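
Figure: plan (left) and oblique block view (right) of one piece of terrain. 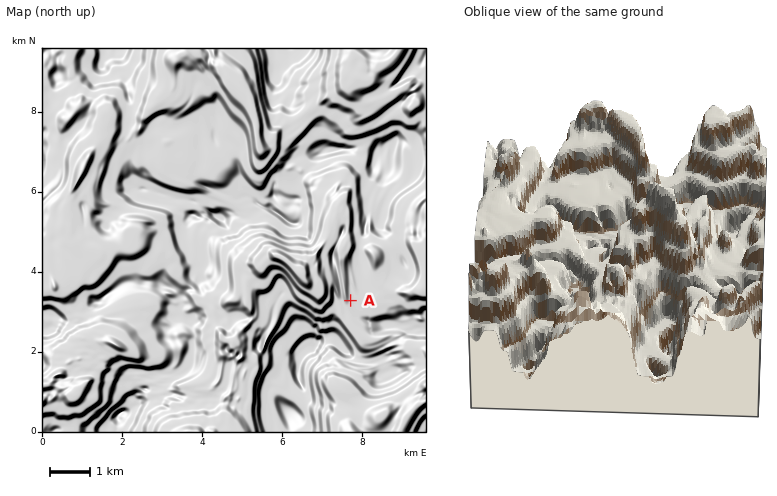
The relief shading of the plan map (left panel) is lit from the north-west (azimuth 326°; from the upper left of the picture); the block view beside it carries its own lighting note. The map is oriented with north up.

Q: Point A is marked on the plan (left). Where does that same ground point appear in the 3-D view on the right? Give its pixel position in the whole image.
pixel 706 268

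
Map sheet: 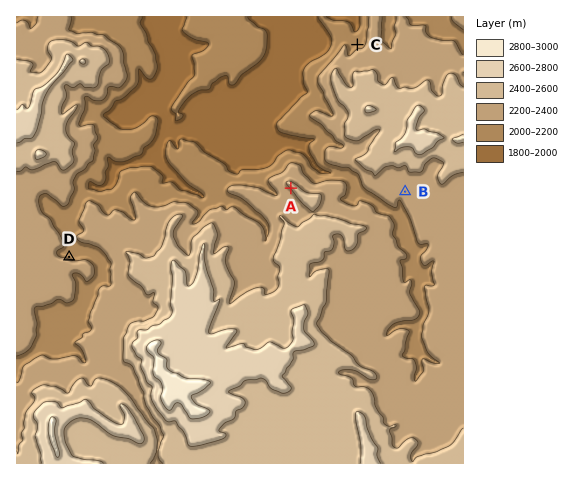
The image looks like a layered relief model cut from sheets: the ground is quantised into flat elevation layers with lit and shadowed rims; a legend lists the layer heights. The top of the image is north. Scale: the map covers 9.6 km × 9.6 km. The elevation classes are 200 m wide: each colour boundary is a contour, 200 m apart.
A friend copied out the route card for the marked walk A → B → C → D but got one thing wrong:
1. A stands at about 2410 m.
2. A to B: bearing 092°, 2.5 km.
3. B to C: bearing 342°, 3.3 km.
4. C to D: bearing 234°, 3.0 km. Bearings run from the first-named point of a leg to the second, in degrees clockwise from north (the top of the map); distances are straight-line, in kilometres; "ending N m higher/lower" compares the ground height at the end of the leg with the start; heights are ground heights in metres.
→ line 4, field distance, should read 7.7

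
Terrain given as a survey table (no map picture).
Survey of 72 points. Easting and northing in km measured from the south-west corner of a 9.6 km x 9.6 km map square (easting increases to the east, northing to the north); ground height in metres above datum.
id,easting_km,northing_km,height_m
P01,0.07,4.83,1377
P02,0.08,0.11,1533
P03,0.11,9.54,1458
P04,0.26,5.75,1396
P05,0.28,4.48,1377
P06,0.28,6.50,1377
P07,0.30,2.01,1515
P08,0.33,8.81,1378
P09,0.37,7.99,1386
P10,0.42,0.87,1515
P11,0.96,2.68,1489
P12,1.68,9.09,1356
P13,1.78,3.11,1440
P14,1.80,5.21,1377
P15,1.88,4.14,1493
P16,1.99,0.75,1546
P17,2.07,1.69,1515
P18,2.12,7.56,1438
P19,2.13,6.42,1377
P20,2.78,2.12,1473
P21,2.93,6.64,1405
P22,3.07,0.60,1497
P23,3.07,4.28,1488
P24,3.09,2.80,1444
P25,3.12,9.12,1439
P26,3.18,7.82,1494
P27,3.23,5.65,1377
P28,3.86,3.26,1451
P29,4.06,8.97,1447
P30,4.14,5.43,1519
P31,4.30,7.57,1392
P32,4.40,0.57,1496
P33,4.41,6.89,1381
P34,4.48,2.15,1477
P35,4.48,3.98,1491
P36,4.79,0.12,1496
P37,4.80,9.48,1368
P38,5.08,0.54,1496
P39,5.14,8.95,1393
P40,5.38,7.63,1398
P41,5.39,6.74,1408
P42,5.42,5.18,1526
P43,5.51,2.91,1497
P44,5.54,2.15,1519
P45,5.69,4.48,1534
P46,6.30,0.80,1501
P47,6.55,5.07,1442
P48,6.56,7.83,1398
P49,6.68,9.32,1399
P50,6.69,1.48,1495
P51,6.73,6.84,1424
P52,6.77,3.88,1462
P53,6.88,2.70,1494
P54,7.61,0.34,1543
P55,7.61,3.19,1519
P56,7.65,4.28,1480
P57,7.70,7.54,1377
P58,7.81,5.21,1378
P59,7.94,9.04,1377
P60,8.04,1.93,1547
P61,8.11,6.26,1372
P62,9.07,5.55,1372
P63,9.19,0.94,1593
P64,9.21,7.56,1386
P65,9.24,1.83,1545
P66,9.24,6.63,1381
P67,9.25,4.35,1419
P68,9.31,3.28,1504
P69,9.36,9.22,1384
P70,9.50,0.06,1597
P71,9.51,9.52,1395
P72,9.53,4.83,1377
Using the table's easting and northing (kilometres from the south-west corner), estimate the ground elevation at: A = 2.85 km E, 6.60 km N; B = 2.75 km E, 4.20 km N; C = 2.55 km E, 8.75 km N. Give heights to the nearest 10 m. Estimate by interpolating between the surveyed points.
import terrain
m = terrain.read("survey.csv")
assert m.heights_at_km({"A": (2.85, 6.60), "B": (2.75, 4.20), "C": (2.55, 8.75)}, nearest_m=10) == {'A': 1400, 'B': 1510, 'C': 1440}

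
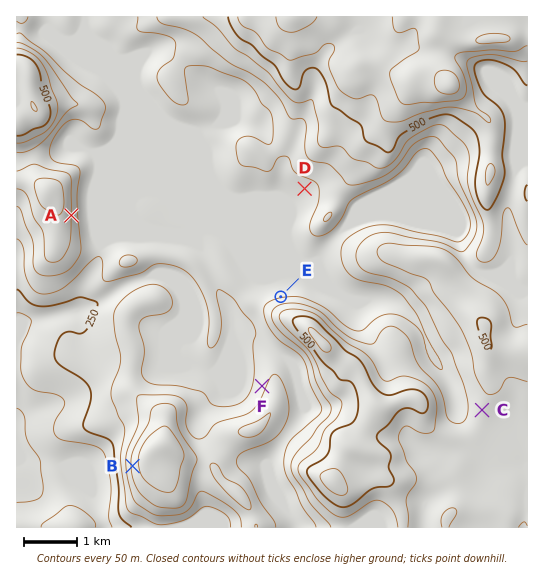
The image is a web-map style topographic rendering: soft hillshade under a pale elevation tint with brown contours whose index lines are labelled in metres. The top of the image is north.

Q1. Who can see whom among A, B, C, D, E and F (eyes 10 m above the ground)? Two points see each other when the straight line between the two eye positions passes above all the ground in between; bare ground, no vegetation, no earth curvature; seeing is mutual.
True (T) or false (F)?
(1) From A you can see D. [T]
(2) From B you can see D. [F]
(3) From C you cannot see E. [T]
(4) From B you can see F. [F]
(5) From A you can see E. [T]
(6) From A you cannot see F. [F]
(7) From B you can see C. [F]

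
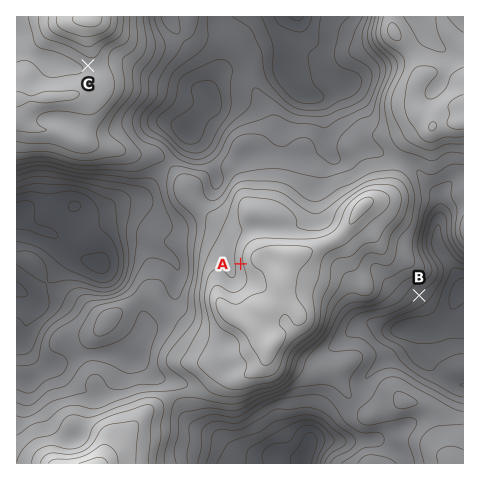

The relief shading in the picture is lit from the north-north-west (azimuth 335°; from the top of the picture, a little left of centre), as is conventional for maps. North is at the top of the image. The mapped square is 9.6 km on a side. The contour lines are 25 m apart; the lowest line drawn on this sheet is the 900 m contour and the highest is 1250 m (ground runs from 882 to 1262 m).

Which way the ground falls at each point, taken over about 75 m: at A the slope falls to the W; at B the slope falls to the SE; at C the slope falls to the SW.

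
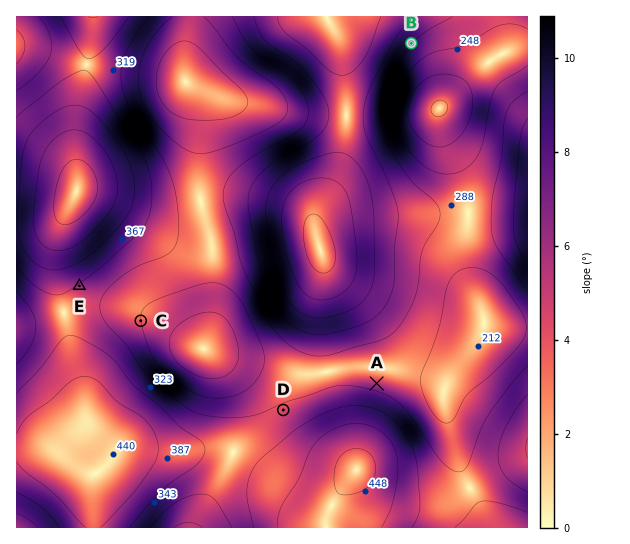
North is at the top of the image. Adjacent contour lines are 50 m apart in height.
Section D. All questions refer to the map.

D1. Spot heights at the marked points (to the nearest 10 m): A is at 280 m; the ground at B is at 300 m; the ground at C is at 250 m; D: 310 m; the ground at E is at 350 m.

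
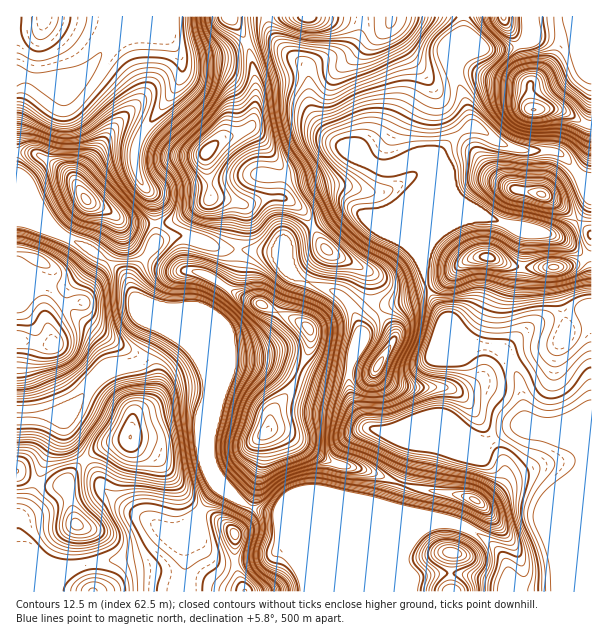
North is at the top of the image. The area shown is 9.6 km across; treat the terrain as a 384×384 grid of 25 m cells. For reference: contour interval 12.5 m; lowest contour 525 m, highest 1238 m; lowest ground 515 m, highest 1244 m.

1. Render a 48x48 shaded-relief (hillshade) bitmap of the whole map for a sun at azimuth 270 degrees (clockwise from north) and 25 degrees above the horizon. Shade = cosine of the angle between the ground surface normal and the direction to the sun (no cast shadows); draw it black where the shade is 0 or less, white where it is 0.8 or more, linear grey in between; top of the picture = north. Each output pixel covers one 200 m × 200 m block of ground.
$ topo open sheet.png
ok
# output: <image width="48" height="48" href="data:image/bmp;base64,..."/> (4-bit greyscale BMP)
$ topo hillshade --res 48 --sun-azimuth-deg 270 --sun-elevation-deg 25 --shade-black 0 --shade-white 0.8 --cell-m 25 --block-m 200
<image width="48" height="48" href="data:image/bmp;base64,Qk32BAAAAAAAAHYAAAAoAAAAMAAAADAAAAABAAQAAAAAAIAEAAATCwAAEwsAABAAAAAAAAAAAAAAABEREQAiIiIAMzMzAERERABVVVUAZmZmAHd3dwCIiIgAmZmZAKqqqgC7u7sAzMzMAN3d3QDu7u4A////AIiJqYdlZ3iJmpURFHiIiIiKunQ0aHVoiIiImYd2Z3iJmXEDRoiIiIiKunVEaHVoiIiIiIh2d3iImUAFd4iIiIiruoYzaGRoiImZh3dmZ3iIqkAFeIiIiIibynQ0d0R4iImqmGVFZ4iJu0AEeIiIiIiKqWVodDV4iJmrp1RFeIiJuUADeIiIiIiIiImoQTaIiJmrllRWeIh5hTMUeIiIiIiIiaulAEeIiJmphVZniIdlRXgyaIiIiJmZmaphAleIiIiZdVeIiIYxSMswJoiZmZmZiIYxNVZ4iGeZdWiYiHMBfNxQA2iYh3ZmZlVFdmZ3iGaJh4mpiGEDvuuEIjaHVDNFZmZ5h3d3eGZomqqYd1AF3/uHZBAkMzRnd4iJh3d3eHdnrMuYdkAG3/yHZQABNFeIiIiId3iIiId3nMyodjAGz/2nZAAANniIiIiHZ4iIiIiImsy5dSAWv/63UwAANnZniJmGZ4iIiIh4ib3JdSAmnv+4YxABV2RFeJh2Z4mHd3dneKu5hjE1jf7KdBAEh1M0Z3Znd4mHd2ZmVomZh0M1iu7cpiAGyTAUZ2Z3d5mHdndlRGiImGRGic7tyTAF3DACV4iHeJmHdoiGMkeIh1RXic7tylADvXAAWIiIiZmHd4iHQ0ZmZVZ4ic7cy3ABjMMAOIiIiZmYd4iHVFQ0VniIid7cy3AAa8cAB4iYiJmYd4mGZlITeIiIi+7LqVABeqcQBYmYh4mYd5mHd0AEiIiIve6odTEViXUgBYmZh3iId5iHhzAFiZeKzdtzNDRomHUhRneJmHd2Z4iHdkEmq6iKqYhSNneJmGMCmmV5mIdlVYiHVENIvMuYZXdUaZmIh0EEvaZ4iJmFRJh0M1eIm8qGZ3dmirqHVCEmvtqXZomGVnZDRpqWaKl3iIdnm8ljIjRorMuWNHh4qkRWiauUR5mJmYdWm7cwE2eIirqFRHic3HeKuppzJpmpiIdFmoQANoiIiImHeImruoit24dBJ6zKd4ZWiFACaIiIiIiKqZmHZYnO2mQQKN/rdndndSAUd3eIiIm8yplSI4reyEEAW+/rdmd4YxE2d3d4iJve2pcwNavdpSACnN7adVeIYxJGZ4iIiKzduHZCV7u7hCEVzt7aZFaHUQJGeIiIiKy6hndmirp3ZkMlz+7aZVZ1EBNXiIiIiaqXd4mKzJZFeIU1rd3bl2ZRACRoiIiIiJmImpiKzGRGiqhUe83duIcwAkVniJmIh3iL3JZoq1VXmrqGWLzd2ocgBGZmeImZh2eu/qdWZmZ4iruoZovO65ggFXh2Z4iZh2jP/7dUM3eIiaqpdmnO7KkwJYl2Z3iJh3nP/qZDNIiIiJqph2i+/bkxNomHZneIdnrO/qUiVoiIiImZh3i+/ckyRoqYdmd3Zoq97ZUjZ4iIiIiZiIi+7cgiV4mZh2ZmVomb3JdmeJiHd4iIiIne7LYkeIiJmHZURoibypmYeJmHd3iIiIrv64VGmYd3iYdTRXi9t3moiJmHd3iIiIv/6mRpqXVWeZdkRWnNlWmoiA=="/>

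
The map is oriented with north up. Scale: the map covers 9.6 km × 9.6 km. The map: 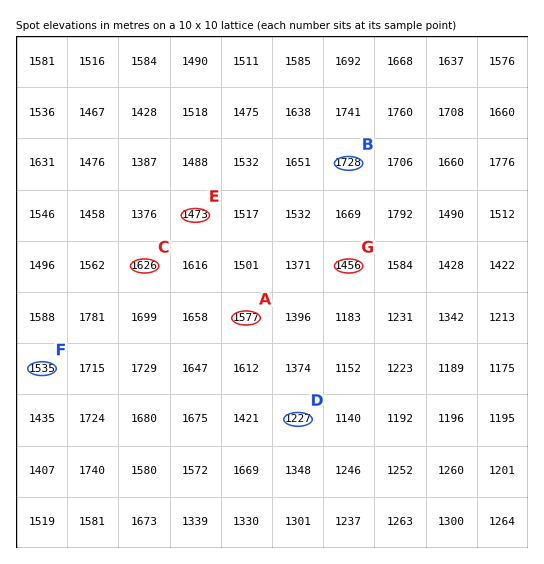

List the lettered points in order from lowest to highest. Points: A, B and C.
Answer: A C B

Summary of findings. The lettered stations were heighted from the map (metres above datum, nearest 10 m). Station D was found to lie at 1230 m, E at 1470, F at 1530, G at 1460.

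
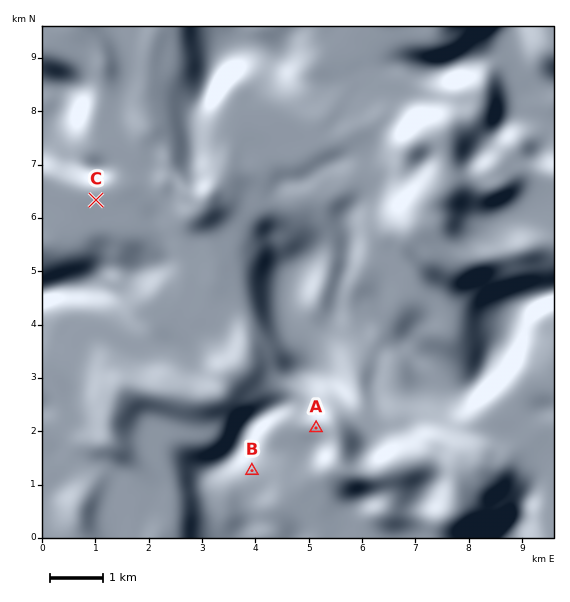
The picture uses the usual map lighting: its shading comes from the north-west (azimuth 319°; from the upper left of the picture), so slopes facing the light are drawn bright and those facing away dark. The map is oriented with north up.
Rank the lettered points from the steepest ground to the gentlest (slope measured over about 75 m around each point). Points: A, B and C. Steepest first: A B C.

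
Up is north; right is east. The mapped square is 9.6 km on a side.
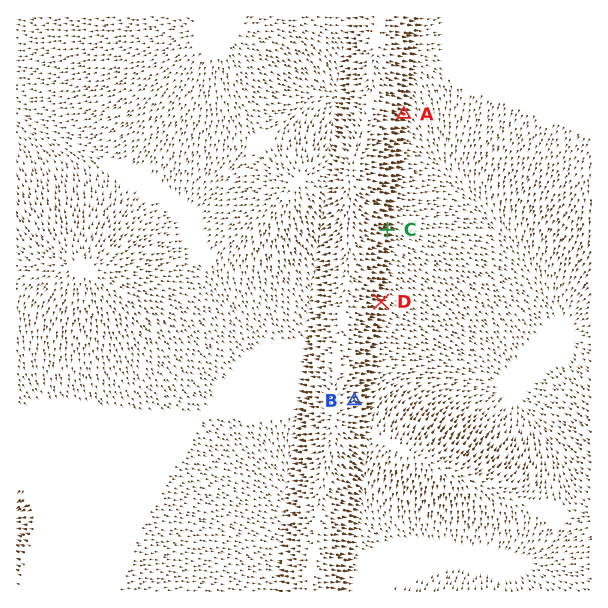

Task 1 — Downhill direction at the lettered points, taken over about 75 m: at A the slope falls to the E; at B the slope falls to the E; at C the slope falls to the E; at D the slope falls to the E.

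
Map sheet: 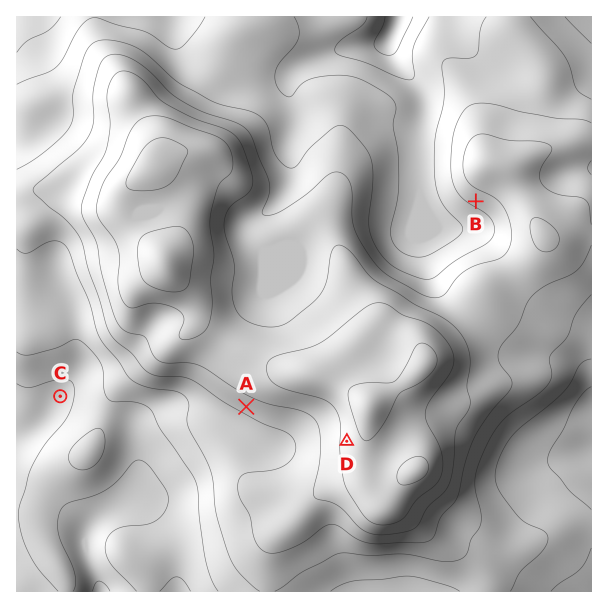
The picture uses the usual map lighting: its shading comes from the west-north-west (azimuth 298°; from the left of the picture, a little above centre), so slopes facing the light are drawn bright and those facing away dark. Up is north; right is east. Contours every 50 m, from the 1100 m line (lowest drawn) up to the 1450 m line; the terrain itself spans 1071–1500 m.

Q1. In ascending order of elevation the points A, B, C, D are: C B A D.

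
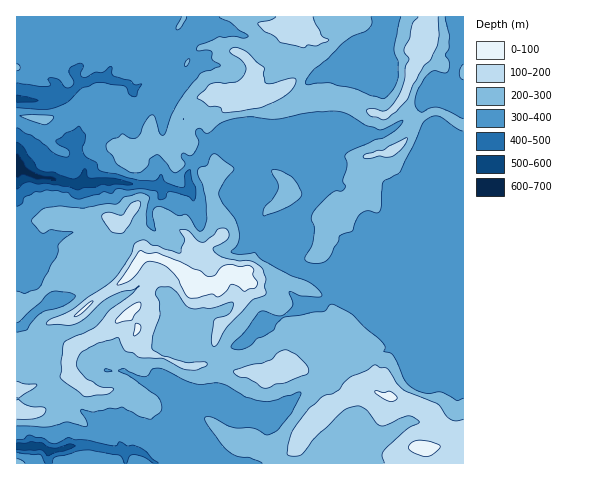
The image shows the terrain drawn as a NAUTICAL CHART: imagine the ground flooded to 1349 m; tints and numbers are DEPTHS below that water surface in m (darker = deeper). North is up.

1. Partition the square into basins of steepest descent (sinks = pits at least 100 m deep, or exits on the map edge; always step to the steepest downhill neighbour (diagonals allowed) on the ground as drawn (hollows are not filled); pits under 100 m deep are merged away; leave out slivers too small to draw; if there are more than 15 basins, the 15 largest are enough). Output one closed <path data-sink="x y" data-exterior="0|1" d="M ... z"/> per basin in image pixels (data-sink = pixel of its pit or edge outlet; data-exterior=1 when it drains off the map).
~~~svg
<path data-sink="17 167" data-exterior="1" d="M463 16l-225 0 7 6 13 1 12 5 9 0 8 6-6 8-4 15-8 9-13 5-12-16-8-4-9 0-9-6-10 0-9 4-11 13 8 5 11 16 9 7-17 8-9 7-11 26-11 16-8 0-9-4-10 7-12-1-6 6-9-8-1-13-5-11-7-10 1-14-3-1-14-2-19 14-17 9-32-4-1 297 17 2 22-10 12 0 15-18-11-10-3-6 0-8 6-16 27-13 26-18 10 11-1 9 9 17 22 6 16 8 34-2 22 9 19-1 9 2 30-6 9 4 11 12 11 22-8 10-17 14-3 5-3 13 7 11 1 5 158 0z"/><path data-sink="32 446" data-exterior="0" d="M127 315l-26 18-27 13-6 16 0 8 3 6 11 10-15 18-12 0-22 10-17-1 1 51 287-1 0-4-7-11 3-13 3-5 17-14 8-10-11-22-11-12-9-4-30 6-9-2-19 1-22-9-34 2-16-8-22-6-9-17 1-9z"/><path data-sink="17 99" data-exterior="1" d="M237 16l-52 0-9 16-25 24-17-3-11-11-8-3-9 5-23-2-12 10-10 1-9 9-18-3-13 3-5 6 0 47 20 4 13 0 17-9 19-14 14 2 3 1-1 14 7 10 5 11 1 13 9 8 6-6 16 0 6-6 9 4 8 0 11-16 11-26 9-7 17-8-9-7-7-12-12-9 11-13 9-4 10 0 9 6 9 0 8 4 12 16 13-5 8-9 4-15 6-8-8-6-9 0-12-5-13-1z"/>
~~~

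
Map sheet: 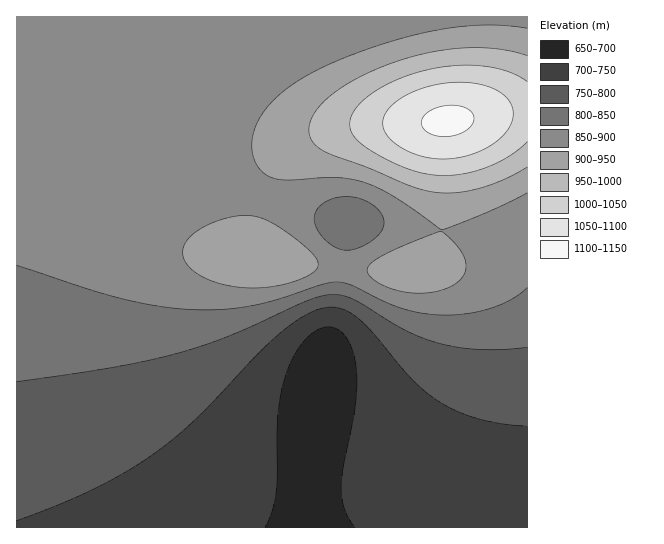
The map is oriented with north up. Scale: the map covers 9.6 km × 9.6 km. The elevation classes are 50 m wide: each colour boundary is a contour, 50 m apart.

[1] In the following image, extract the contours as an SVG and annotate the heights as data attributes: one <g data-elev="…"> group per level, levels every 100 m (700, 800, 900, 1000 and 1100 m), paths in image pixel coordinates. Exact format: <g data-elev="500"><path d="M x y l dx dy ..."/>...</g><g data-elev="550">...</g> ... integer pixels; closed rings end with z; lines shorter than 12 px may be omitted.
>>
<g data-elev="700"><path d="M265 527l7-17 4-17 2-76 3-22 4-18 8-20 11-16 13-11 12-3 9 2 8 8 6 13 4 16 1 17-1 20-13 64-2 20 3 22 11 18"/></g><g data-elev="800"><path d="M17 382l97-15 64-14 53-18 78-35 21-5 11 0 12 4 52 31 17 8 17 5 20 4 22 3 22-1 24-2"/></g><g data-elev="900"><path d="M409 293l17 0 16-3 13-6 9-9 2-9-3-11-8-11-13-12-15 4-36 15-17 10-6 6 0 7 9 8 14 7z"/><path d="M240 287l26 0 27-5 20-9 5-6 0-5-8-11-20-16-19-13-16-6-14 0-18 3-18 7-13 9-7 8-2 8 1 8 5 8 9 7 13 7z"/><path d="M527 28l-40-3-45 4-51 12-53 19-37 19-27 20-9 11-7 12-5 12-1 11 1 10 4 10 5 7 8 5 17 3 51-2 25 4 15 6 16 9 48 33 45-18 40-19"/></g><g data-elev="1000"><path d="M527 82l-18-10-26-6-28 0-29 4-29 10-26 14-16 16-4 8-1 7 1 6 4 7 19 15 33 16 28 6 24-1 26-6 23-11 19-15"/></g><g data-elev="1100"><path d="M435 135l15 1 15-5 8-8 1-5-1-4-7-6-11-3-12 1-12 4-8 7-2 6 4 7z"/></g>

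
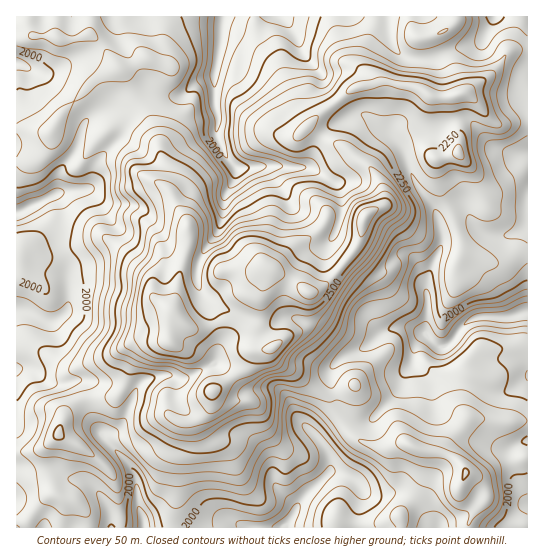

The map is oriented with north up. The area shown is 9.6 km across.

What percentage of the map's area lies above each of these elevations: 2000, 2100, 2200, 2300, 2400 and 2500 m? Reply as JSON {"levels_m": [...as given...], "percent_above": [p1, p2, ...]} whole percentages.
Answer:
{"levels_m": [2000, 2100, 2200, 2300, 2400, 2500], "percent_above": [84, 55, 32, 19, 12, 6]}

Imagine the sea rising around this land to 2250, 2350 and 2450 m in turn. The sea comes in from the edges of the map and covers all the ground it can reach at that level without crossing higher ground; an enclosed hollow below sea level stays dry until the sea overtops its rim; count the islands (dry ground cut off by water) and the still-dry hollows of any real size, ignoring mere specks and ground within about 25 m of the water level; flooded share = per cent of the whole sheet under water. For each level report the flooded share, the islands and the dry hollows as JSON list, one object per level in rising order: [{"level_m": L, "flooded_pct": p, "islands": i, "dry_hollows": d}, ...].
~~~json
[{"level_m": 2250, "flooded_pct": 76, "islands": 2, "dry_hollows": 0}, {"level_m": 2350, "flooded_pct": 85, "islands": 1, "dry_hollows": 0}, {"level_m": 2450, "flooded_pct": 91, "islands": 1, "dry_hollows": 0}]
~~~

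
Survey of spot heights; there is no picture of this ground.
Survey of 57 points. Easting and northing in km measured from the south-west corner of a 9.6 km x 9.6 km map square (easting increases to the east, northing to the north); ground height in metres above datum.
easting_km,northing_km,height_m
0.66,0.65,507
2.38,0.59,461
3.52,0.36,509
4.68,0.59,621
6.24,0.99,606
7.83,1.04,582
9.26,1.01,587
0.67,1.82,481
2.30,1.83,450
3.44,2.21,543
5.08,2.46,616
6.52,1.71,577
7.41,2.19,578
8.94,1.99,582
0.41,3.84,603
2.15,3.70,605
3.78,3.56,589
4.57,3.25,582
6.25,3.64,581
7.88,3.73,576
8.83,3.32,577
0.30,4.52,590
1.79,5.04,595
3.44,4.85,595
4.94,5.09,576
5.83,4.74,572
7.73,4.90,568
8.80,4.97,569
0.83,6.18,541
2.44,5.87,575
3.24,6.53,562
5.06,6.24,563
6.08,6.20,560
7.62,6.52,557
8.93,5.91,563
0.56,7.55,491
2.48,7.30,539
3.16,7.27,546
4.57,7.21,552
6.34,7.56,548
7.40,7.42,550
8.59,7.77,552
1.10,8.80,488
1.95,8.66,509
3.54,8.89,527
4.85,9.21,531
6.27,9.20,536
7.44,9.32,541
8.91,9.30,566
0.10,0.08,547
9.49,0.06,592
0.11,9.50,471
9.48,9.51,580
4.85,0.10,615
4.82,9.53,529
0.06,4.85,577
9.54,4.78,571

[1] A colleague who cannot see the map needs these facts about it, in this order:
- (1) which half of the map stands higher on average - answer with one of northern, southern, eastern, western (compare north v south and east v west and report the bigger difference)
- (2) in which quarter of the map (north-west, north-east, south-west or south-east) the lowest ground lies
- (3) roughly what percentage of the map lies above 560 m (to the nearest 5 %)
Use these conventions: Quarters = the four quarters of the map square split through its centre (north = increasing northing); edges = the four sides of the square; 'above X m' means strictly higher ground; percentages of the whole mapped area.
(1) On average the eastern half of the map is the higher ground.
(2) The lowest ground is in the south-west quarter.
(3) Ground above 560 m makes up about 55 % of the sheet.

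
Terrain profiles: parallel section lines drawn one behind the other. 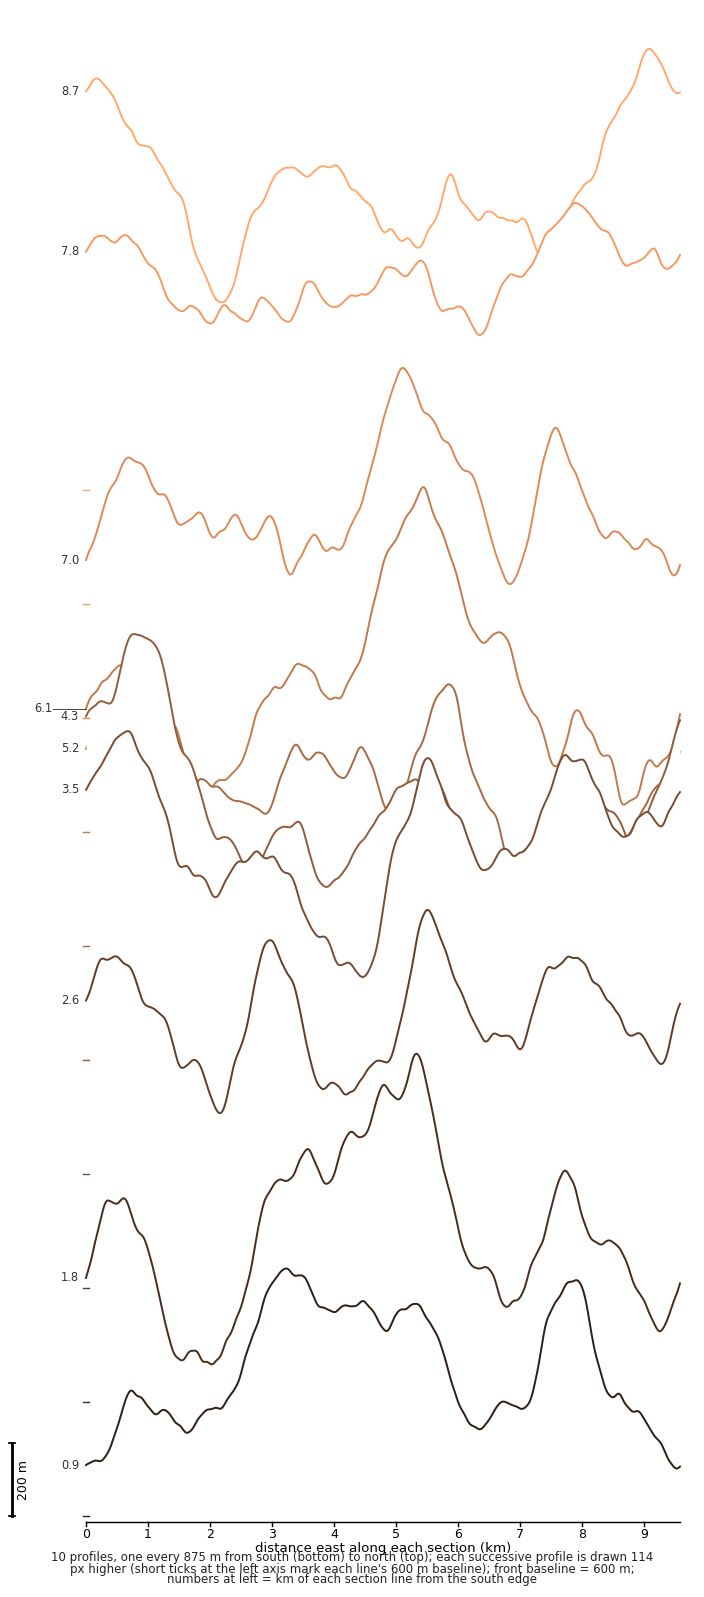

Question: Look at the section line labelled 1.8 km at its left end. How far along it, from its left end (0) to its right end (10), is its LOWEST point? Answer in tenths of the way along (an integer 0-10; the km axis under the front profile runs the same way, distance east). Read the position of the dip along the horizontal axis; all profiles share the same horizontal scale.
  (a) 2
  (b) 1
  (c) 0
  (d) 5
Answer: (a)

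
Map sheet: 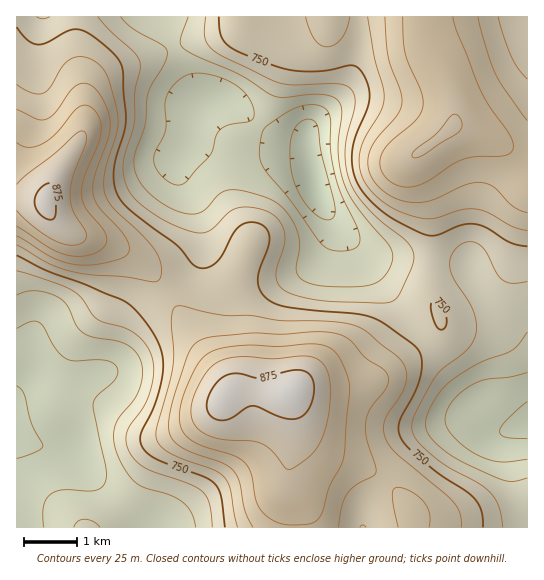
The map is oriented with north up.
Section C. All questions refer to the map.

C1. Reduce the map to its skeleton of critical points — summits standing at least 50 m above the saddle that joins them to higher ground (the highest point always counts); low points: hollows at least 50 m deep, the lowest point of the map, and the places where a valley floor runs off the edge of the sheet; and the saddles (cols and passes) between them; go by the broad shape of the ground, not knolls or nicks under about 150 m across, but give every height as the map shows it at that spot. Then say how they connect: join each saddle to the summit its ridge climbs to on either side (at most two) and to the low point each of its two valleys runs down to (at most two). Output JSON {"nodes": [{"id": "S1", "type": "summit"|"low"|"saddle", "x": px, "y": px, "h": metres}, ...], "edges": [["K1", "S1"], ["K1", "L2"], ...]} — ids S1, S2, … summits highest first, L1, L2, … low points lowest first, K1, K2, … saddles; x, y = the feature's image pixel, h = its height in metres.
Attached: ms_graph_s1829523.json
{"nodes": [
{"id": "S1", "type": "summit", "x": 290, "y": 391, "h": 891},
{"id": "S2", "type": "summit", "x": 46, "y": 202, "h": 881},
{"id": "S3", "type": "summit", "x": 450, "y": 129, "h": 852},
{"id": "L1", "type": "low", "x": 314, "y": 183, "h": 629},
{"id": "L2", "type": "low", "x": 17, "y": 426, "h": 644},
{"id": "L3", "type": "low", "x": 526, "y": 423, "h": 644},
{"id": "L4", "type": "low", "x": 527, "y": 18, "h": 755},
{"id": "K1", "type": "saddle", "x": 527, "y": 157, "h": 818},
{"id": "K2", "type": "saddle", "x": 166, "y": 293, "h": 773},
{"id": "K3", "type": "saddle", "x": 431, "y": 261, "h": 735},
{"id": "K4", "type": "saddle", "x": 174, "y": 47, "h": 699}],
"edges": [["K1", "S3"], ["K1", "L3"], ["K1", "L4"], ["K2", "S1"], ["K2", "S2"], ["K2", "L1"], ["K2", "L2"], ["K3", "S1"], ["K3", "S3"], ["K3", "L1"], ["K3", "L3"], ["K4", "S2"], ["K4", "S3"], ["K4", "L1"]]}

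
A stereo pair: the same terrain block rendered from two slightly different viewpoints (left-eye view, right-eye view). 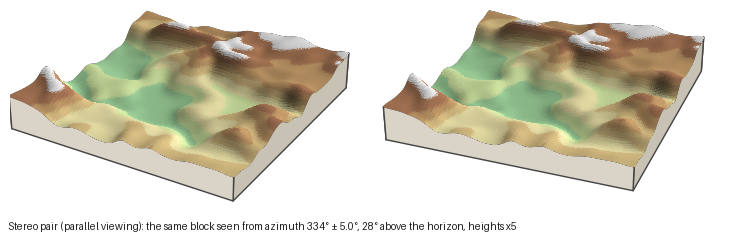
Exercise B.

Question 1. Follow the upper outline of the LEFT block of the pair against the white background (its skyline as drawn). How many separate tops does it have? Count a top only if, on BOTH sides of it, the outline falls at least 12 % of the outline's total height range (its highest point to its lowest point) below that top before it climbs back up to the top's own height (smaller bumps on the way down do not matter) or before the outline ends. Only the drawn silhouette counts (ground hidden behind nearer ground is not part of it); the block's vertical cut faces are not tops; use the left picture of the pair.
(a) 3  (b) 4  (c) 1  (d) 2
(d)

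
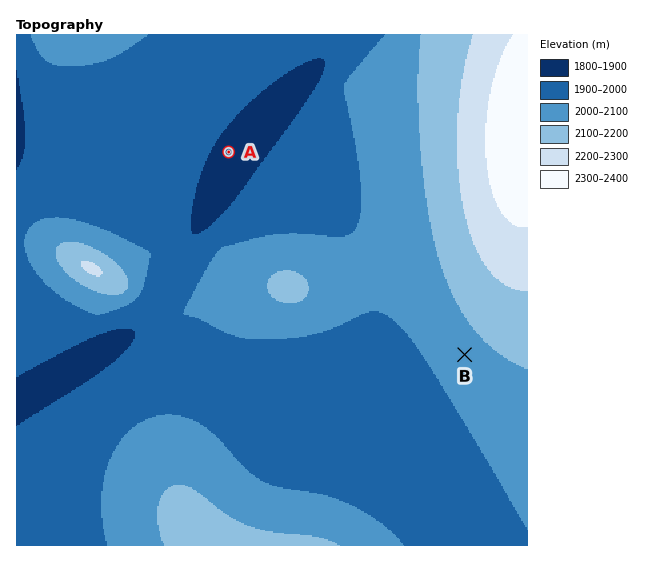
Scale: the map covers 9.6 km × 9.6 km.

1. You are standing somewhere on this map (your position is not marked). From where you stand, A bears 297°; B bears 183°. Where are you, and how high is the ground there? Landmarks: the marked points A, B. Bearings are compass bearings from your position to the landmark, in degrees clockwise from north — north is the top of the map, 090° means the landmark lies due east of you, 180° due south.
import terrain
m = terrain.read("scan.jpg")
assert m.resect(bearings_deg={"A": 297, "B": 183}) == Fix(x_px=469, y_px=274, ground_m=2150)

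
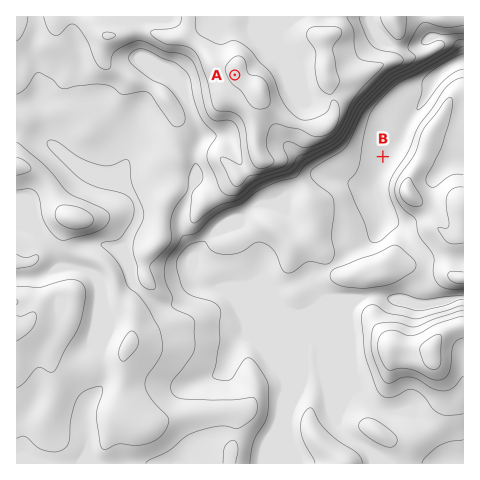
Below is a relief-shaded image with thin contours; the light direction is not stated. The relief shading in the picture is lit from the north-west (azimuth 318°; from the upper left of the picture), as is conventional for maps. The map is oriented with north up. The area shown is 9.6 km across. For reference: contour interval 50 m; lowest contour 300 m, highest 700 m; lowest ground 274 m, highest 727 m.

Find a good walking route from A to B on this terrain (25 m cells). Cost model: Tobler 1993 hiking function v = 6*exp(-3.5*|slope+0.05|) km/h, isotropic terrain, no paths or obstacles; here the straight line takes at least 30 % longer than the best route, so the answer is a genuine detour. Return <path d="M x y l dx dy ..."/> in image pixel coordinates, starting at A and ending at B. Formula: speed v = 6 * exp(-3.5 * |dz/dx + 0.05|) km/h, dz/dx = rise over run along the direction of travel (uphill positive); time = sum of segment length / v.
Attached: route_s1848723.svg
<path d="M235 75l16 31 13 13 7 4 28 28 5 2 40 0 7 4 32 0"/>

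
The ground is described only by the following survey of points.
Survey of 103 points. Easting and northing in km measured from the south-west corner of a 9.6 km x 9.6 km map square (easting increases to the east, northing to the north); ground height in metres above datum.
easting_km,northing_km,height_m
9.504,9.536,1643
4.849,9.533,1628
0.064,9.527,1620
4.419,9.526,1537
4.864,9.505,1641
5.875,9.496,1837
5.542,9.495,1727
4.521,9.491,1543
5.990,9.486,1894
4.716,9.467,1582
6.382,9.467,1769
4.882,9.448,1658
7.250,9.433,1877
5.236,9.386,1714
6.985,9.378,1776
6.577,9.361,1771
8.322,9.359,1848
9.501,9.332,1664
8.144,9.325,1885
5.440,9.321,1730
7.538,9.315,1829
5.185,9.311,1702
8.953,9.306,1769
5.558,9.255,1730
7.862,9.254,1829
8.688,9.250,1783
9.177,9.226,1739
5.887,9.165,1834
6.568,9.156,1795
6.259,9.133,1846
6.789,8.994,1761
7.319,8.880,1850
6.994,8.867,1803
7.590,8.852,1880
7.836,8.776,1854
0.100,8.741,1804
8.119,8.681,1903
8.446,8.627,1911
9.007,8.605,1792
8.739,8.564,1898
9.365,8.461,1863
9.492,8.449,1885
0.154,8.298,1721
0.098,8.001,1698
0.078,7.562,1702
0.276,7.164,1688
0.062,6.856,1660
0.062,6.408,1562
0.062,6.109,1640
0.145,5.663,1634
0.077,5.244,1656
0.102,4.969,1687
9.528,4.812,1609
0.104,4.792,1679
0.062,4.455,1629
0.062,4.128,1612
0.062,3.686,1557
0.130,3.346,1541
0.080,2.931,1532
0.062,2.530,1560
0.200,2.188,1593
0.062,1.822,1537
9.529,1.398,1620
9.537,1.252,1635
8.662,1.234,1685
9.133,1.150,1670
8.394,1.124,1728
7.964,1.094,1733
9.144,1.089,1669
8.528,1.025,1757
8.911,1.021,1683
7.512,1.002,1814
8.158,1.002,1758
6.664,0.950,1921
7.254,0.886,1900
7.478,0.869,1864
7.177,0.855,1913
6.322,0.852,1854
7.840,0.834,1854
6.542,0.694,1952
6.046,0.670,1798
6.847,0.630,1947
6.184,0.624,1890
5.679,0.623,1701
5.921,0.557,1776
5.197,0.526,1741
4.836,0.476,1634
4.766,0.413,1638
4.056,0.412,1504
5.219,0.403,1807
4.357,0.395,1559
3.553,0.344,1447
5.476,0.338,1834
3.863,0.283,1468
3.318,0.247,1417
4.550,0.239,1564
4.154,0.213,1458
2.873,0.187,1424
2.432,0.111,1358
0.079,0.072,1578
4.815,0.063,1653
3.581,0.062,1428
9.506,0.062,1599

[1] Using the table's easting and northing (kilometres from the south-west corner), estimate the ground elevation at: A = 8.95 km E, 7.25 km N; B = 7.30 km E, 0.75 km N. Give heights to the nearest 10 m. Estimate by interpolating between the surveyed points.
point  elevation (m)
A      1820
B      1890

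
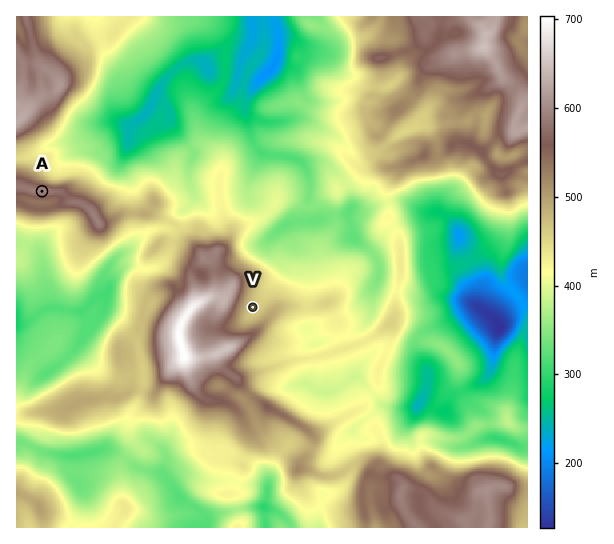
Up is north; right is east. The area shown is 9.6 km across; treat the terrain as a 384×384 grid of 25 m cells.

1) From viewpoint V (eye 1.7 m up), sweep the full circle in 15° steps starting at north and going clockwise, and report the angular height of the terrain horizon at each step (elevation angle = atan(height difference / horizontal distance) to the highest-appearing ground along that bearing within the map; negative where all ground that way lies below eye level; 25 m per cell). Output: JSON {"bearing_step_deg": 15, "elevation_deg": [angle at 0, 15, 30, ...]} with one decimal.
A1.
{"bearing_step_deg": 15, "elevation_deg": [3.3, -0.2, 1.0, 1.3, 1.0, 0.3, 2.4, 3.6, 4.7, 5.9, 7.4, 9.3, 10.4, 11.1, 12.0, 8.9, 9.1, 12.9, 17.0, 18.9, 18.9, 17.4, 13.2, 6.8]}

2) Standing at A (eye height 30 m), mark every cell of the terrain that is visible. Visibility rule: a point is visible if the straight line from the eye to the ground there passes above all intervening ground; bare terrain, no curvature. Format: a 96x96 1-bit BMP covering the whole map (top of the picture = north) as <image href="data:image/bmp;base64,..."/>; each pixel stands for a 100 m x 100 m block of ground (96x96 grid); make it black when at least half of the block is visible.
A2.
<image width="96" height="96" href="data:image/bmp;base64,Qk2+BAAAAAAAAD4AAAAoAAAAYAAAAGAAAAABAAEAAAAAAIAEAAATCwAAEwsAAAIAAAAAAAAA////AAAAAAAAAfAAAAAAAAAAAAAAAHAAAAAAAAAAAAACADAAAAAAAAAAAAAPgDwAAAAAAAAAAAAfgBwAAAAAAAAAAAA/AAAAAAAAAAAAAAD/AAAAAAAAAAAAAAD+AAAAAAAAAAAAAAD8AAAAAAAAAAAAAADgAAAAAAAAAAAAAADAAAAAAAAAAAAAAACAAAAAAAAAAAAAAAAAAAAAAAAAAAAAAAAAAAAAAAAAAAAAAAAAAAAAAAAAAAAAAAAAAAAAAAAAAAAAAAAAAAAAAAAAAAAAAAAAAAAAAAAAAAAAAAAAAAAAAAAAAAAAAAAAAAAAAAAAAAAAAAAAAAAAAAAAAAAAAAD/gAAAAAAAAAAAAAD/4AAAAAAAAAAAAAD/+ACAAAAAAAAAAAD///DAAAAAAAAAAAD///3AAAAAAAAAAAD////gAAAAAAAAAAD////gAAAAAAAAAAD////wAAAAAAAAAAD///f4AAAAAAAAAAD////8AAAAAAAAAAD////+AAAAAAAAAAD/////AAAAAAAAAAD////+AAAAAAAAAAD////+AAAAAAAAAAD////+AAAAAAAAAAD////+AAAAAAAAAAD////+AAAAAAAAAAD////+AAAAAAAAAAD/////AAAAAAAAAAD/////gAAAAAAAAAD/4D//gAAAAAAAAAD/4D//4AAAAAAAAAD/4B//+gAAAAAAAAD/4B///wAAAAAAAAD/4B///4AAAAEAAAD/4A//n4AAAAMAAAD/8A8BjQAAAAMAAAD/8AABgAAAAAMAAAD/+AAA4AAAB4cAAAD/+AAA4AAAB48AAADB/AAA/AAAB/8AAAAB/gAA/AAAAf8AAAAA/AAA/gAAAP8AAAAAfAAAfwAAYP8AAAAAPgAAf4AAcP8AAAAAHwAA84AAef4AAAgADwAA54gAGfwAAHgADgAAP74AGfwAAPgeDgHABw8AEf4AA/j//AHgBgeAGHwAB/D/+APADgfAOHwAB/D/+A/AHgfAeHwAB/D/gA/APgfAef4AB/D5wA/AfgPA+/4AB/D9/A/u/gPA//8AB+D//g/+/gHA//8AB/D//g/+/gBB///AA8B//k/+fwAD///gA4H//8f/fwAD///4AwD//8f//wAP///4DwD//8P//wB////4zAD//8P//wH///H4+Bj//4f//wP///Az4Dz//4f//wf///gD4Dz//4///gf///wB5Hz//////g////4D5nx/////4A////8B8Hw/////wA////8A+H4f////wD////8AfD4P////wH/////Afz4D/////m///+fwf74B/////mf///Hwf/4AP///xiP////w//ACB///xzP///7//+ACB///hzv//////+AABf//3z///////8AAAP///x////n//8AAAP///x5///B/74AAAP///55//+A/zwAAAP///95///AdzwAAAP///95///44jwAAAP///85////4DwAAAP///45////4DwAAAH///wf/f//8PgAAAH///wf+f//4PAA="/>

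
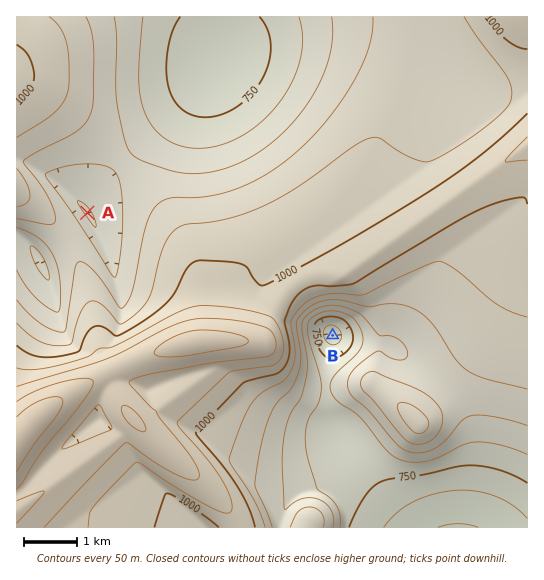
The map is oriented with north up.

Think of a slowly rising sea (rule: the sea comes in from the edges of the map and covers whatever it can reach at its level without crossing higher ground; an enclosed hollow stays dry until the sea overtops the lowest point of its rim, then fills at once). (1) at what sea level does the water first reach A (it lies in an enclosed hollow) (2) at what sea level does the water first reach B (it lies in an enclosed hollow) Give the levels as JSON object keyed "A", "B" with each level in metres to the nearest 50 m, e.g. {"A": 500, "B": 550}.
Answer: {"A": 850, "B": 800}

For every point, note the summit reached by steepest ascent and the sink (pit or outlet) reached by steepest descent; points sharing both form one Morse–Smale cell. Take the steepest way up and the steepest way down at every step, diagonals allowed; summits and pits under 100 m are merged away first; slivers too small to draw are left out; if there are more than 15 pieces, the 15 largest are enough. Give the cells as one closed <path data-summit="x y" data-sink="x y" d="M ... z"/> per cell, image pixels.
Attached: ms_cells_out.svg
<path data-summit="17 442" data-sink="218 58" d="M518 16l-297 0-2 39-10 18-37 44-45 40-43 46-1 3 10 17-54 36-13-18-7-4-3 1 0 201 26-26 28-20 69-34 35-12 24-6 60-1 23-43 17-16 23-8 22 2 182-126 3-3 0-127z"/><path data-summit="17 442" data-sink="458 527" d="M527 147l-170 118 15 21 9 21 2 28-10 40 2 12-2-3-14 0-40 4-21-4-8-4-13-13-9-17-7-7-6-2-57 0-52 15-28 12-48 25-28 20-26 28 0 86 511 1z"/><path data-summit="17 78" data-sink="218 58" d="M219 16l-203 1 0 220 10 4 13 18 54-36-10-17 1-3 43-46 45-40 31-35 16-27z"/><path data-summit="17 442" data-sink="333 335" d="M358 265l-15 10-22-2-15 4-13 8-17 20-15 32-5 5 5 1 7 7 9 17 13 13 12 5 17 3 54-5 0-8 10-40-2-28-9-21z"/>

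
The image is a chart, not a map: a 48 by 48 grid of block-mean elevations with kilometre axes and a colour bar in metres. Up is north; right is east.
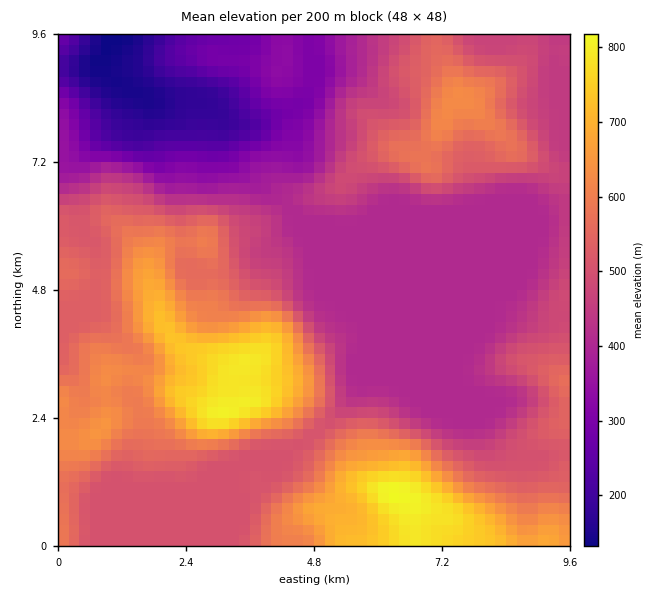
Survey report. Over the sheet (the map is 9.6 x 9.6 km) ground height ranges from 130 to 820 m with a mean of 490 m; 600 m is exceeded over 19.1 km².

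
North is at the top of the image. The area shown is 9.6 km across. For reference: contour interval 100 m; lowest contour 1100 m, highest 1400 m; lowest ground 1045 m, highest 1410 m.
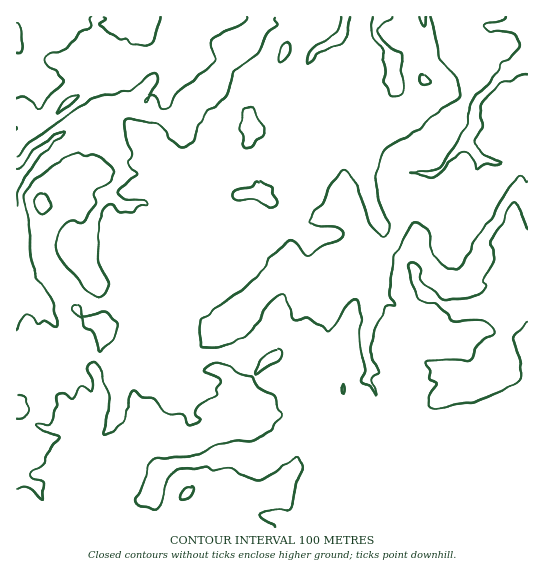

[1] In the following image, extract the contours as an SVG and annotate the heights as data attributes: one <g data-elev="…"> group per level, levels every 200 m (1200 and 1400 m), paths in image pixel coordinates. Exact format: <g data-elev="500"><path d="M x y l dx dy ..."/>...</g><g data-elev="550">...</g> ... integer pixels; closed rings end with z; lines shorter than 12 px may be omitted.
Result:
<g data-elev="1200"><path d="M527 181l-1 1-4-5-3-1-7 7-12 19-7 15-19 24-4 12-5 5-3 7-5 4-10-1-8-5-5-9-4-9 0-11-3-4-10-7-3-1-3 3-4 9-13 21-5 38 1 4 6 8-7 1-4 3-11 21-3 13 2 16 6 12-1 3-6 3-1 2 5 11-1 6-6-9-7-4-1-2 4-11-5-27 0-13 2-11-3-14-4-4-6 3-14 20-8 8-5-5-15-9-13 3-8-26-3-2-2 1-10 8-16 25-10 10-27 11-10 1-5-2-3-17 1-11 6-3 8-9 14-7 14-11 12-11 15-20 17-16 4-2 6 2 8 13 4 1 14-11 15-4 4-3 0-5-5-6-23-1-5-3 5-10 9-11 7-17 12-15 3 0 2 2 7 11 16 42 11 11 4 0 3-2 1-9-10-24-4-20 1-6 3-6 4-15 7-8 29-17 21-20 15-8 5-6 0-9-3-7-18-21-5-31-3-10"/><path d="M17 156l2-2 15-15 57-40 39-9 16-13 7-4 3 1 1 7-7 14 5 1 6 13 6 0 3-3 7-13 38-31 1-4-5-11 3-9 10-7 18-7 5-5 0-2"/><path d="M144 102l3-1 2-5-5 3z"/><path d="M17 52l4 1 2-6-2-20-2-3-2-2"/><path d="M90 17l-2 2 3 6-2 4-12 5-3 6-8 9-8 4-8 1-5 4 0 3 3 5 9 4 6 9 1 3-2 3-11 9-12 14-2 0-4-6-7-5-4-1-5 2"/><path d="M160 17l-7 24-4 4-6 1-12-2-5-6-7 1-14-9-5-5 6-6 1-1-2-1"/><path d="M275 17l0 2 2 4 0 3-9 8-12 20-10 10-12 7-7 24-4 5-20 17-6 10-2 11-2 4-8 4-4 1-12-8-4-9-8-6-27-6-5 3-1 5 1 11 6 16-2 10 8 12-8 6-12 12 8 6 18 2 4 4 0 1-9 1-5 5-12 0-10-7-4 1-4 4-4 12-1 36 10 27-3 6-4 5-6 0-13-10-21-27-4-8 0-6 2-15 6-7 8-3 9 3 4-2 9-18-1-10 3-4 13-7 4-11-1-2-11-11-8-4-9 2-8-2-11 3-13 8-22 18-6 10-1 5 5 24 1 36 8 21 15 24 0 10 4 12-2 1-9-4-8 2-4-6-7-4-5 5-5 11"/><path d="M351 17l-3 14-6 12-21 9-8 8-6 3 1-5 4-8 18-12 7-7 2-6 1-8"/><path d="M426 17l-1 6-2 2-2-3-2-5"/></g><g data-elev="1400"><path d="M180 498l3 1 7-2 3-4 0-4-4-2-4 1-4 5z"/></g>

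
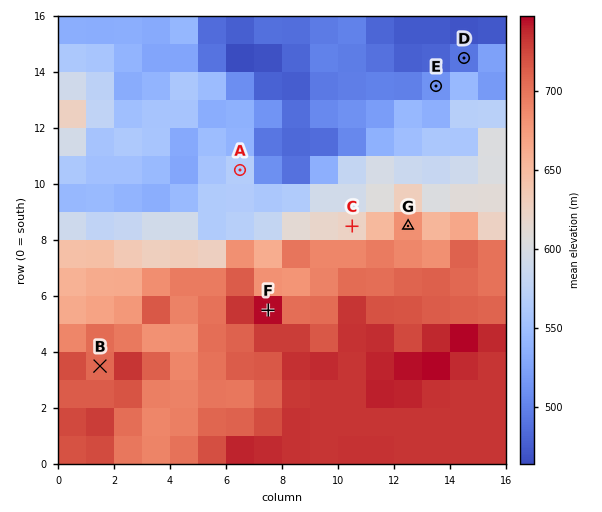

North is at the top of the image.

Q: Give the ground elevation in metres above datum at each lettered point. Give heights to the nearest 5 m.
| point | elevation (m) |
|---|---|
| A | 575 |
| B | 705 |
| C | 620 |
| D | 495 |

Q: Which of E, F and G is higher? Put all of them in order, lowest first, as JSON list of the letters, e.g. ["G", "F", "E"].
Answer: ["E", "G", "F"]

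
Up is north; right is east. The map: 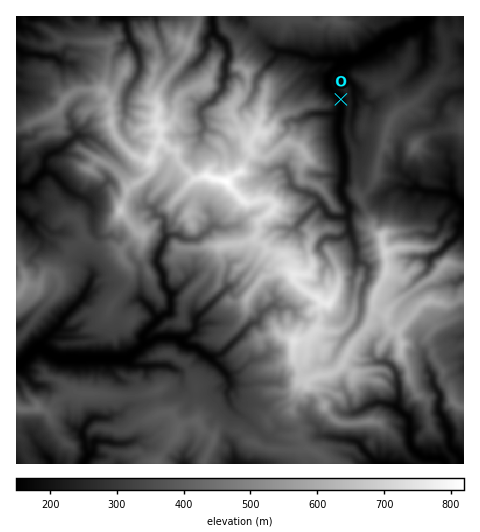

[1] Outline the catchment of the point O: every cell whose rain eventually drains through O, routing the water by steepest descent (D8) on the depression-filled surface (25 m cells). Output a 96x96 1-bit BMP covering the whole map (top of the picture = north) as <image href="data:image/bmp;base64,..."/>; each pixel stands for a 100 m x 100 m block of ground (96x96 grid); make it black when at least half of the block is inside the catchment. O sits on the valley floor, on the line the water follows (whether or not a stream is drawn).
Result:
<image width="96" height="96" href="data:image/bmp;base64,Qk2+BAAAAAAAAD4AAAAoAAAAYAAAAGAAAAABAAEAAAAAAIAEAAATCwAAEwsAAAIAAAAAAAAA////AAAAAAAAAAAAAAAAAAAAAAAAAAAAAAAAAAAAAAAAAAAAAAAAAAAAAAAAAAAAAAAAAAAAAAAAAAAAAAAAAAAAAAAAAAAAAAAAAAAAAAAAAAAAAAAAAAAAAAAAAAAAAAAAAAAAAAAAAAAAAAAAAAAAAAAAAAAAAAAAAAAAAAAAAAAAAAAAAAAAAAAAAAAAAAAAAAAAAAAAAAAAAAAAAAAAAAAAAAAAAAAAAAAAAAAAAAAAAAAAAAAAAAAAAAAAAAAAAAAAAAAAAAAAAAAAAAAAAAAAAAAAAAAAAAAAAAAAAAAAAAAABwAAAAAAAAAAAAAAB/AAAAAAAAAAAAAAB/gAAAAAAAAAAAAAD/wAAAAAAAAAAAAAD/wAAAAAAAAAAAAAH/4AAAAAAAAAAAAAH/4AAAAAAAAAAAAAH/8AAAAAAAAAAAAAD/+AAAAAAAAAAAAAAf/AAAAAAAAAAAAAAP/AAAAAAAAAAAAAAH/gAAAAAAAAAAAAAH/wAAAAAAAAAAAAAH/wAAAAAAAAAAAAAH/wAAAAAAAAAAAAAH/4AAAAAAAAAAAAAH/4AAAAAAAAAAAAAH/4AAAAAAAAAAAAAf/4AAAAAAAAAAAAA//8AAAAAAAAAAAAD//8AAAAAAAAAAAAD//+AAAAAAAAAAAAH//+AAAAAAAAAAAAH//+AAAAAAAAAAAAH///AAAAAAAAAAAAH//+AAAAAAAAAAAAP//+AAAAAAAAAAAB///+AAAAAAAAAAAD///+AAAAAAAAAAAP///+AAAAAAAAAAAf///8AAAAAAAAAAAP///4AAAAAAAAAAAP///4AAAAAAAAAAAP///4AAAAAAAAAAAP///wAAAAAAAAAAAD///gAAAAAAAAAAAB///gAAAAAAAAAAAB///AAAAAAAAAAABx///AAAAAAAAAAAD////AAAAAAAAAAAH///+AAAAAAAAAAAP///+AAAAAAAAAAAf///+AAAAAAAAAAAP///+AAAAAAAAAAAD///+AAAAAAAAAAAB///+AAAAAAAAAAAB///+AAAAAAAAAAAA///+AAAAAAAAAAAA///+AAAAAAAAAAAA///8AAAAAAAAAAAA///8AAAAAAAAAAAA///8AAAAAAAAAAAAf//4AAAAAAAAAAAAD//4AAAAAAAAAAAAB//4AAAAAAAAAAAAB//4AAAAAAAAAAAAA//4AAAAAAAAAAAAAH/4AAAAAAAAAAAAAB/4AAAAAAAAAAAAAAA8AAAAAAAAAAAAAAAAAAAAAAAAAAAAAAAAAAAAAAAAAAAAAAAAAAAAAAAAAAAAAAAAAAAAAAAAAAAAAAAAAAAAAAAAAAAAAAAAAAAAAAAAAAAAAAAAAAAAAAAAAAAAAAAAAAAAAAAAAAAAAAAAAAAAAAAAAAAAAAAAAAAAAAAAAAAAAAAAAAAAAAAAAAAAAAAAAAAAAAAAAAAAAAAAAAAAAAAAAAAAAAAAAAAAAAAAAAAAAAAAAAAAAAAAAAAAAAAAAAAAAAAAAAAAAAAAAAAAAAAAAAAAAAAAAAAA="/>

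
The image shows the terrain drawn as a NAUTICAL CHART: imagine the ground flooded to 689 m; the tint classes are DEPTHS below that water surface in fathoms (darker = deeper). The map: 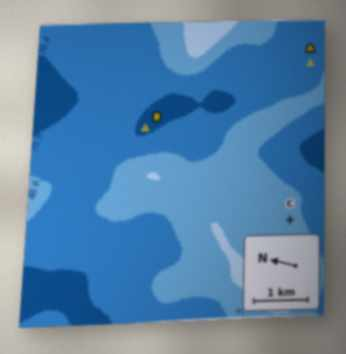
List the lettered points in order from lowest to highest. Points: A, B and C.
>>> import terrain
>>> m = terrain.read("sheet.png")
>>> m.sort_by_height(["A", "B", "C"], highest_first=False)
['B', 'A', 'C']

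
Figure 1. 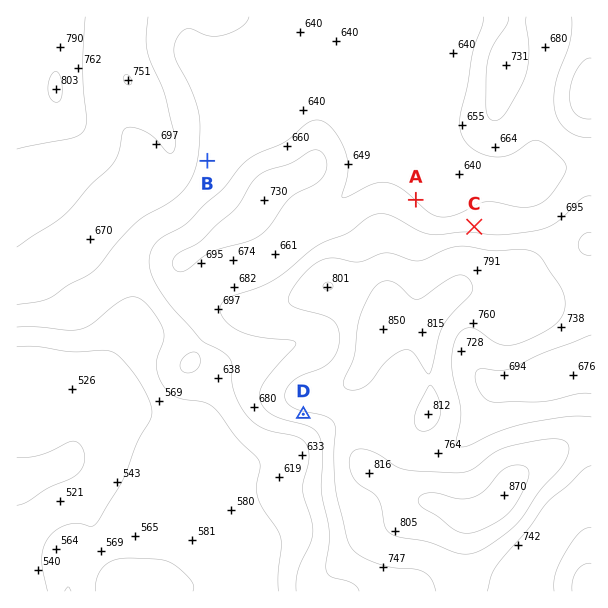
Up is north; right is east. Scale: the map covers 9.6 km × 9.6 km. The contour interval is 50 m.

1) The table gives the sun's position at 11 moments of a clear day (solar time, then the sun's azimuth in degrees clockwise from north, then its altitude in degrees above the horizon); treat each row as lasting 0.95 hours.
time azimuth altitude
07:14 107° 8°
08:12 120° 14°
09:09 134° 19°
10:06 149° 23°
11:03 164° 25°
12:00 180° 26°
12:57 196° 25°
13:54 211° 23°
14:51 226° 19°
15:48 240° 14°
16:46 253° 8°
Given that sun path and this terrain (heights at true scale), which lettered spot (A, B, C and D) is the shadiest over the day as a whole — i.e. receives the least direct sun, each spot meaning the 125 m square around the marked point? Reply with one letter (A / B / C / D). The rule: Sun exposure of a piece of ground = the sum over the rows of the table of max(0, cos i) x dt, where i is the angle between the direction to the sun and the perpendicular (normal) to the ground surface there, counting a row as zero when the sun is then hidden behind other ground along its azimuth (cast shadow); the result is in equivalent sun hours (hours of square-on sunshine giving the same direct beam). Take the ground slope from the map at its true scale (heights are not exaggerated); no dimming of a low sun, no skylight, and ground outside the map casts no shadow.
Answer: C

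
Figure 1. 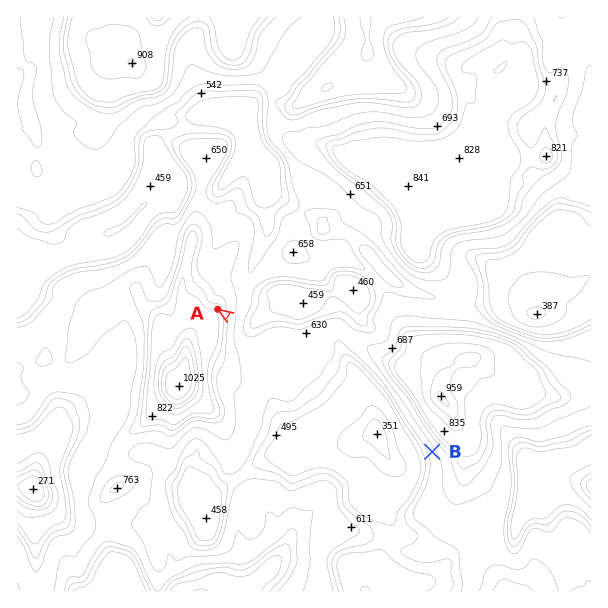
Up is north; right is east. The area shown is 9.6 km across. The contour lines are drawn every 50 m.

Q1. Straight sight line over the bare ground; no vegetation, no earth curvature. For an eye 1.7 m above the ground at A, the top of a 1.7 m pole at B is in view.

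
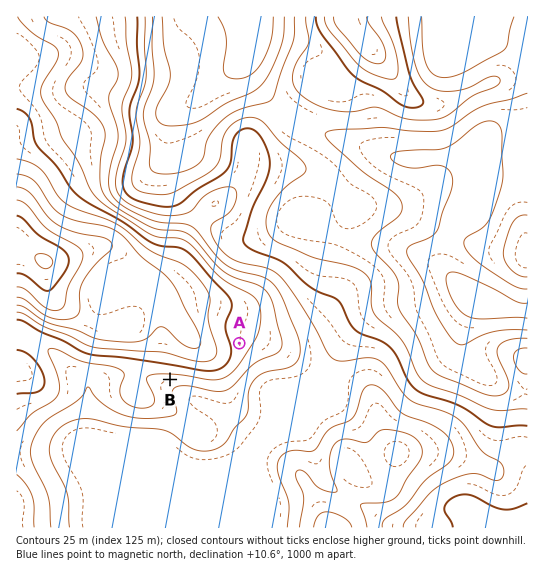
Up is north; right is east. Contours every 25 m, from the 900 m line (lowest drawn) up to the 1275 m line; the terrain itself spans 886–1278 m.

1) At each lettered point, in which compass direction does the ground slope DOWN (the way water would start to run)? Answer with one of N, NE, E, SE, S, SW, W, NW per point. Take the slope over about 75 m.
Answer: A E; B S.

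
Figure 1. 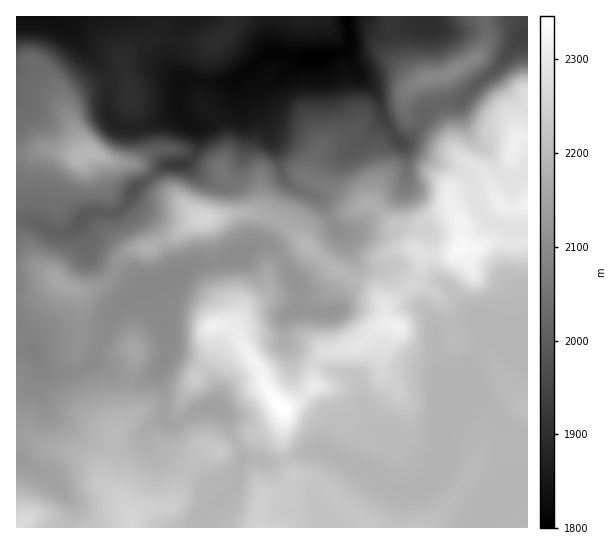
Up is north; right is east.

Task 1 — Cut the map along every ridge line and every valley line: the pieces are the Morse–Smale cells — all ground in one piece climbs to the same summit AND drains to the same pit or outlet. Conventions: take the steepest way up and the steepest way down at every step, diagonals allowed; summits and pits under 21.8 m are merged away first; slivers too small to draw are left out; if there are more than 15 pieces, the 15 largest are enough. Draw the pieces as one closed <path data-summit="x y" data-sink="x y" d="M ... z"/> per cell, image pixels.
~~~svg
<path data-summit="282 407" data-sink="318 58" d="M423 16l-152 1-2 24 3 12-6 2-9 7 0 4 6 8-3 28 9 33 8 16 4 23 7 12-21 52-5 6-12 3-11 10-21 6-21 1-34 17-8 2 5 16 0 16 8 20 0 14-9 21 0 9 5 14-1 22 6 9 10-1 19-14 8-2 11 0 7 6 7 18 12 22 0 6 15 0 8 4 11 0 8-4-2-9 0-41 12-6 20-17-2-17 3-6-31-20-1-24 5-6 9-5 17 4 17-1 0-14 16-20 5-11 0-5-8-22-8-9 13 2 11-5 21-23 15-9 7-8 3-6-2-32-20-27-9-29-17-16-11-20-1-7 4-5-3-18 15-2 16 7 15 0 23-9z"/><path data-summit="282 407" data-sink="427 483" d="M473 320l-30 5-8 6 1 15 7 21-2 14-42 0-28 24-5 8-7-34-8-4-24-6-10-6-4 6 2 17-20 17-12 6 0 41 2 8 4 1 22-8 14 0 72 37 18 1 12-5 16-19 4-18 0-32 23-4 9-8 3-7 25 31-2 11 8 28 0 11-20 17-6 9-7 16 0 8 47 1 1-173-15-4z"/><path data-summit="131 527" data-sink="318 58" d="M38 373l-19 44 0 42 28 17 24 25 1 16-4 8 1 3 130 0 8-15 26-24 10-28 0-8-12-22-7-18-5-5-13-1-8 2-23 15-6 0-6-8-12 8-7 11-5 4-26 8-11 0-17-8-38-29-8-24z"/><path data-summit="205 218" data-sink="318 58" d="M257 63l-20 18 3 30 5 14 2 13-4 21-11 24-6 4-12-2-12-6-16-15-24 3-29 23-9 17-6 5-25 0-10 6-3 9 5 11 2 11 2 6 8 8 29 16 9 8 7 1 21-7 34-17 21-1 21-6 11-10 12-3 3-3 23-56-7-11-4-23-8-16-8-25-1-19 3-17z"/><path data-summit="79 157" data-sink="318 58" d="M107 81l-14 4-16 8-9 10 0 12 15 34-2 7-27-7-13 0-11 6-14 2 1 63 18 1 22 12 12-1 5-3 15-16 29-1 6-5 9-17 29-23 23-3 10-10 4-12 0-8-6-9-8-4-6-13-4 7-33 12-19 1-6-3-9-11 1-31z"/><path data-summit="258 527" data-sink="427 483" d="M482 396l-3 7-9 8-23 4-2 42-5 13-17 17-8 2-18-1-72-37-19 1-19 7 0 3 7 13 17 4 10 5 26 25 12 8 8 11 112 0 1-9 7-16 6-9 20-17 0-11-8-28 2-11z"/><path data-summit="462 246" data-sink="318 58" d="M406 145l-2 2 3 8 0 26-3 6-22 17-21 23-11 5-11-1 5 6 8 20 9 10 6 2 22-1 18 23 8-8 4-8 3-20 29 0 11-8 15 1 16-7 21 3 14-3-1-14-21 1-16-5-5-5-8-13-2-19-6-10-20-11-14-2z"/><path data-summit="282 407" data-sink="318 58" d="M171 39l-18 0-8 2-12 7-10 10 5 24-3-2-17 2 0 32 3 5 8 8 18 1 30-9 8-4 4-7 6 13 8 4 6 9-2 15-5 9-7 5 21 18 8 4 12 2 6-4 8-17 7-28-2-13-5-14-1-32-17 4-15 0-29-7-9-10 0-11 4-12z"/><path data-summit="58 281" data-sink="318 58" d="M31 220l-15 1 0 93 4 3 12 30 6-6 21-5 42 3 11-24 28-26-39-24-12-10-10-31-10 8-12 1z"/><path data-summit="455 70" data-sink="318 58" d="M483 16l-58 0-8 7-23 9-15 0-16-7-15 2 3 8 0 10-4 5 1 7 11 20 17 16 7 24 12 20 6 6 5-2 9-8 9-19 6-6 11-5-5-25 9-2 29-16 11-14 3-15z"/><path data-summit="462 246" data-sink="427 483" d="M527 241l-13 3-21-3-16 7-15-1-11 8-29 0-3 20-12 18 18 17 8 12 2 9 8-6 30-5 40 31 14 4z"/><path data-summit="79 157" data-sink="53 17" d="M59 16l-43 1 1 139 13-1 11-6 13 0 27 7 2-7-15-34 0-12 9-10 31-12-7-15-21-23z"/><path data-summit="18 527" data-sink="318 58" d="M94 361l-20 12-19 0-16-8 0 21 8 24 38 29 17 8 23-3 17-7 6-10 13-8 3-6 0-20-5-14 0-8-13 8-13 1-10-3z"/><path data-summit="258 527" data-sink="318 58" d="M286 459l-9 4-11 0-8-4-15 0-10 30-26 24-6 8-1 6 167 0-8-10-12-8-26-25-10-5-17-4z"/><path data-summit="397 326" data-sink="427 483" d="M406 291l-21 15 0 11 3 5-13 6-13 15-19 8-17 1-9 9 2 4 8 4 24 6 8 4 7 34 5-8 28-24 42 0 2-14-7-21-3-24-8-12-10-7z"/>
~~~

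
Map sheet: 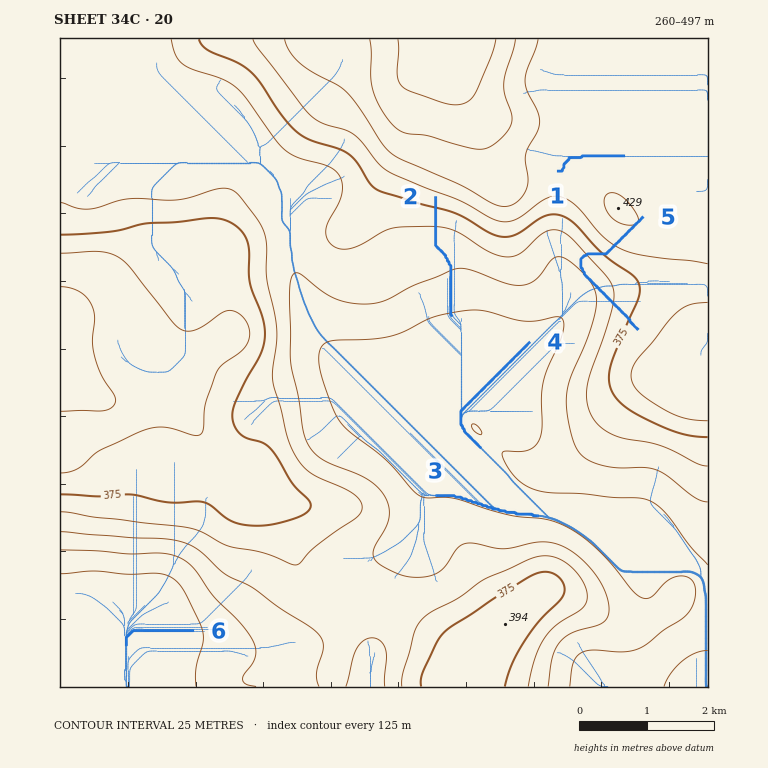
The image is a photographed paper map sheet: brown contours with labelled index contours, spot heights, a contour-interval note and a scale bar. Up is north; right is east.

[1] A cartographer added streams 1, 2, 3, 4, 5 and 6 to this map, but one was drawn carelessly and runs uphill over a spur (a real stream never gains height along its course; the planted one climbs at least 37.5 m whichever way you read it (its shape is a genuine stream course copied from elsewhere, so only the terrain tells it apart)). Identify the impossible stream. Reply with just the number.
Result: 5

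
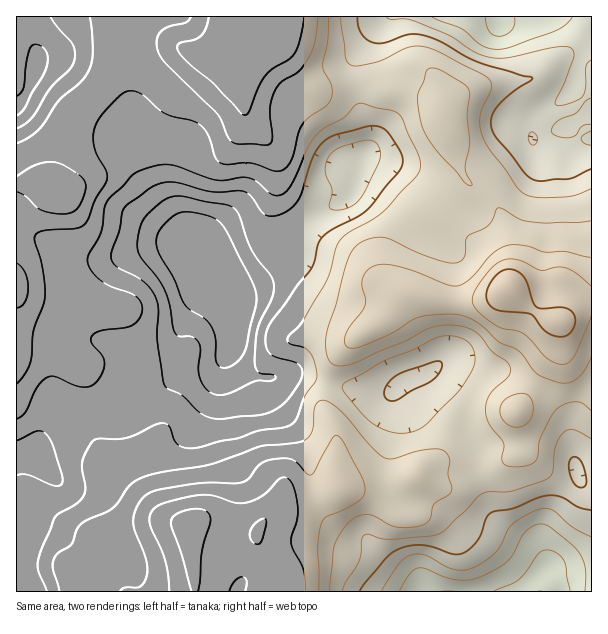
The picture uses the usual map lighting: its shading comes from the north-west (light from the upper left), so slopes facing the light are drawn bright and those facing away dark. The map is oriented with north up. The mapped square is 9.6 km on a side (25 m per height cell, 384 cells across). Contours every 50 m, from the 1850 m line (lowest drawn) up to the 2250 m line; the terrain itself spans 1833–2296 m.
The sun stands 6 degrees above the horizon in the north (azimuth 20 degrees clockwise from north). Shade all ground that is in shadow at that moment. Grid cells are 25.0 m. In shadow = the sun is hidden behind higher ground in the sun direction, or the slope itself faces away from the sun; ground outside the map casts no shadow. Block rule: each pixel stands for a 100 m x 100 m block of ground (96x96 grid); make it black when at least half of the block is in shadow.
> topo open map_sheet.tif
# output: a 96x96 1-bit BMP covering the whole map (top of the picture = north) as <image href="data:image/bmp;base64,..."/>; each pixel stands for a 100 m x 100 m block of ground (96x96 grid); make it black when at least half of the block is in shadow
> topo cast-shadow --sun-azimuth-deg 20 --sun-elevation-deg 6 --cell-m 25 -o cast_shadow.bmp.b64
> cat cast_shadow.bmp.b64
<image width="96" height="96" href="data:image/bmp;base64,Qk2+BAAAAAAAAD4AAAAoAAAAYAAAAGAAAAABAAEAAAAAAIAEAAATCwAAEwsAAAIAAAAAAAAA////AAAAAAAeAAAAAAAAP///wPgeAAAAAAAAH///8/geAAAAAAAAH/////wcAAOAAAAAH/////wAAAfAAwAAH/////4AAA/AAwAAH/////4AAA/gAAAAH/+Af/8AAB/AAAAAP/8Af/8AAB/AAAAA//8Af/8AAA/AAAAD//4A//8AAA+AAAAH//wB//8AAAAAAAAP/+AB//8AAAAAAAAP+AAD//8AAAAAAAAP8AAD//wAAAAAAAAP4AAH//gAAAAAAAAAAAAD//AAAAAAAAAAAAAD/+AAAAAAAAAAAAAB/8AAAAAAAAAAAAAAf4AAAAAAAAAAAAAAfgAAAAAAAAAAAAAAPgQAAAAAAAAAAAAAAA4AAAAAAAAAAAADgA4AAAAAAAAAAAADwA8AAAAAAAAAAAAD4A+AAAAAAAAAAAAH8A+AAAAAAAAAAAAH+A+AAAAAAAAAAAAD+A+AAAAAAAAAAAAD8AcAAAAAAAAAAAAxgHYAAAAAAAAAAAB4APwAAAAAAAAAAAD8APgAAAAAAAAB/4H+AfwAAAAAACAH////B/wDgAAAAHwf//////wDgAAAAP8///////gBAAAAAP////////gAAAAAAP////////AAAAAAAP///////8AAAAAAAP///////+AAAAAAAP/B/////+AAAAAAAEAAf/////AAAAAAAAAAH/////AAAAAAAAAAA////+AAAAAAAAAAAD///wAAAAAAAAAAAD///AAAAAAABAAAAD//+AAAAAAADgAAAB8/8AAAAAAA/wAAAAAH4AAAAAAH/wAAAAAAAAAAAAAP/4AAAAAAAAAAAAAf/8AAAAAAAAAAAAAf/8AAAAAAAAAAAAA//8AAAAAAAAAAAAB//8AAAAAAAAAAAAB//8AAAAAAAAACAAD//4AAAAAAAAAPgAH//wAAAAAAAAAfgAP//wAAAAAAAAAfwAP//4AAAAAAAAA/4AP//8AAAAAAAAA/4Af//+AAAAAAAAA/wAf///AAAAAAAAAfwAf///gAAAAAAAAAAAf///gAAAAAAAAAAOf///gAAAAAAAAAAcf///gAAAAAAAAAAAf///AAAAAAAAAAAAf///AAAAAAAAAAAAf///AAAAAAAAAAAAP///A48fAAAAAAAAD///A///wAAAAAAAAH/+B///wAAAAAAAAP/8B///4AAAAAAAAf/4B///wAAAAAAAA//wA///wAAAAAAAB//gA///gAAAAAAAB/8AA///AAAAAAAAD/8AAf/8AAAAAAAAD/8AAAP8AAAAAAAAB/8AAAP8AAAAAAAAB/8AAAH4AAAAAAAAB/8AAAAAAAAAAAAAB/8AAAAAAAAAAAAAD/4DgAAAAAAAAAAAD/4DwAAAAAAAAAAAD/wDwAAAAAAAAAAAD/gD4AAAAAAAAAAAD+ADwAAAAAAAAGAAD4AAAAAAAAAAAPAABAAAAAAAAAAAAPgAAAAAAAAAAAAAAPgAAAAAAAAAAAAAAPgAAAAAAAAAAAAAAPgAAAAAAAAAAAAAAHAAAAAAAAAAAAAAA="/>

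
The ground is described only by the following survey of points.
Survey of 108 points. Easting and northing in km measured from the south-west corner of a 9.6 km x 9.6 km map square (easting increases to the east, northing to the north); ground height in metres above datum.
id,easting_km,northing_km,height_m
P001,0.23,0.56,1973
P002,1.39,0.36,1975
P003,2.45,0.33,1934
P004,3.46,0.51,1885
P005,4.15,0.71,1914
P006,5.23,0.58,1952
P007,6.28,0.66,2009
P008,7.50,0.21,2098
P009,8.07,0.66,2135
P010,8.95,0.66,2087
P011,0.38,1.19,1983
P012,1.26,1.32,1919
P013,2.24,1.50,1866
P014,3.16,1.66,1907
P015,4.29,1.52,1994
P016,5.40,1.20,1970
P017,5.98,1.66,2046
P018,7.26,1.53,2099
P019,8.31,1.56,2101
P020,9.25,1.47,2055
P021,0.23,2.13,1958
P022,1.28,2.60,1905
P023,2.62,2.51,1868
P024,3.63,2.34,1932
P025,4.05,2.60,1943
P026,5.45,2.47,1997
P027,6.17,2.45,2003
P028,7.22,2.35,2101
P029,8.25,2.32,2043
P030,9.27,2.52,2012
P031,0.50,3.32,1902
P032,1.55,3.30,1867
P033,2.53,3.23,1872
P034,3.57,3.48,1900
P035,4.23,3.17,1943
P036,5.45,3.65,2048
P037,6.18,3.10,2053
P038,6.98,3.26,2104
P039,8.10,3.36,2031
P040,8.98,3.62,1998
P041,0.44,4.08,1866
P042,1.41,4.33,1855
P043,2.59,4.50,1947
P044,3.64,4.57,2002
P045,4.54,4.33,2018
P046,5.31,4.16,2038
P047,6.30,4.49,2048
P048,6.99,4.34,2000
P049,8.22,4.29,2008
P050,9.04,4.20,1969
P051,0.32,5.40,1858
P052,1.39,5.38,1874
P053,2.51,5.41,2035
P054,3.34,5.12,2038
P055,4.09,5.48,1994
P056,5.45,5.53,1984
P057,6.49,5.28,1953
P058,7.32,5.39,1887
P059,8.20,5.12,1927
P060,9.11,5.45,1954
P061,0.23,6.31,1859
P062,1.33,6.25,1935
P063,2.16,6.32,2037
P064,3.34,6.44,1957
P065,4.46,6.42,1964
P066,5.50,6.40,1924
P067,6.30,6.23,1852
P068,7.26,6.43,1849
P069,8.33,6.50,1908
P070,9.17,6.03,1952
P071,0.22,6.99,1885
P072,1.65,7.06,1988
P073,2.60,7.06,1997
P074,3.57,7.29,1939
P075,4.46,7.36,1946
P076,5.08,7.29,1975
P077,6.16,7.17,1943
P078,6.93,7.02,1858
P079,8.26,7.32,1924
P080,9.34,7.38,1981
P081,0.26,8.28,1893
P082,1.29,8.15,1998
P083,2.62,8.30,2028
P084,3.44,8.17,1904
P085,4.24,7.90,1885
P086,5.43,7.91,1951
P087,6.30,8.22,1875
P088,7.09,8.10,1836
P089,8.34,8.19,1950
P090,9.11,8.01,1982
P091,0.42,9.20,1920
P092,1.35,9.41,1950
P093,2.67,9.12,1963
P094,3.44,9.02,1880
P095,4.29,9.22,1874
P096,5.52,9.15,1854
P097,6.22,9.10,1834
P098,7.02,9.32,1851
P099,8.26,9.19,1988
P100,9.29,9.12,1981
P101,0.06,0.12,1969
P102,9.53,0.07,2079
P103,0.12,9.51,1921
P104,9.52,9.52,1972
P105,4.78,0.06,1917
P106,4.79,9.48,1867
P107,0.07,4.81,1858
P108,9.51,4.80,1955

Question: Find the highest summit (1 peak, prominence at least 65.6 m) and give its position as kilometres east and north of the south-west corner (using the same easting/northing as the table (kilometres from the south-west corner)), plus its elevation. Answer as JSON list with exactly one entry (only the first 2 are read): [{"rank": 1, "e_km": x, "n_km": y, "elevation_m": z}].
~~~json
[{"rank": 1, "e_km": 8.01, "n_km": 0.71, "elevation_m": 2136}]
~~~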